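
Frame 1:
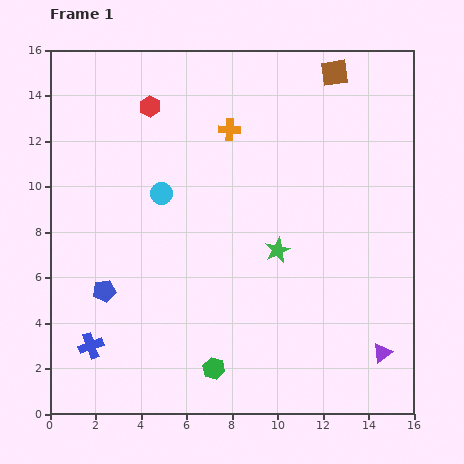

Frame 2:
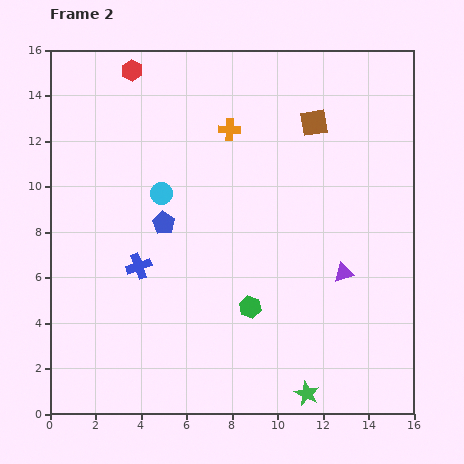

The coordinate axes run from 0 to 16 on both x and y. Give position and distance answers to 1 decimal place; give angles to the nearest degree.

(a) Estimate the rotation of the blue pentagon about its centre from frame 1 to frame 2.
31° counter-clockwise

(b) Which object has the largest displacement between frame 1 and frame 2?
the green star

(moved 6.4; next 4.1)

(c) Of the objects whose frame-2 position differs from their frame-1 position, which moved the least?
the red hexagon

(moved 1.8)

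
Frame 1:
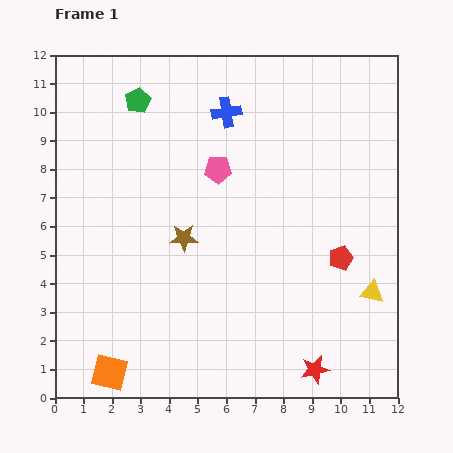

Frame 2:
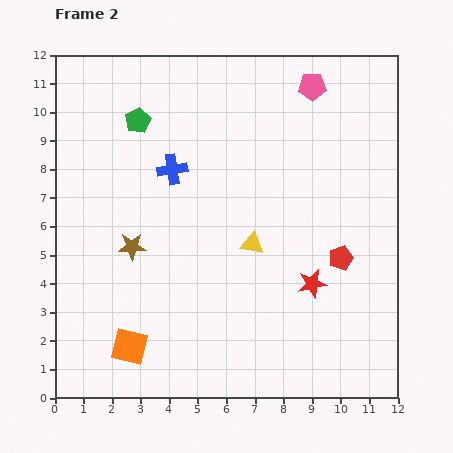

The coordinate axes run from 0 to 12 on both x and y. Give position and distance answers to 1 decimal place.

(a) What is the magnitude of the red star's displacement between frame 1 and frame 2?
3.0

The red star moved from (9.1, 1.0) to (9.0, 4.0), a distance of √(0.1² + 3.0²) ≈ 3.0.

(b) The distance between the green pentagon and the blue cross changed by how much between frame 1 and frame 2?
-1.0

Distance in frame 1: 3.1. Distance in frame 2: 2.1.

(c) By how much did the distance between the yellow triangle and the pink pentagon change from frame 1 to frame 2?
-1.0

Distance in frame 1: 6.9. Distance in frame 2: 5.9.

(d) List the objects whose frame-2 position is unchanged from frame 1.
the red pentagon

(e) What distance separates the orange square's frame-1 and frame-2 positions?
1.1

The orange square moved from (1.9, 0.9) to (2.6, 1.8), a distance of √(0.7² + 0.9²) ≈ 1.1.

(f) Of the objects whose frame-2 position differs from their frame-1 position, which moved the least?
the green pentagon

(moved 0.7)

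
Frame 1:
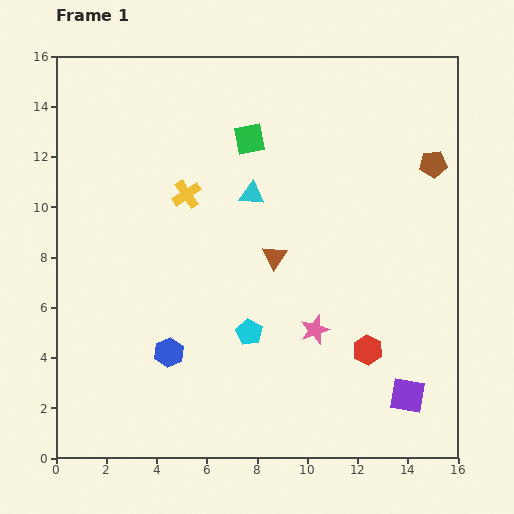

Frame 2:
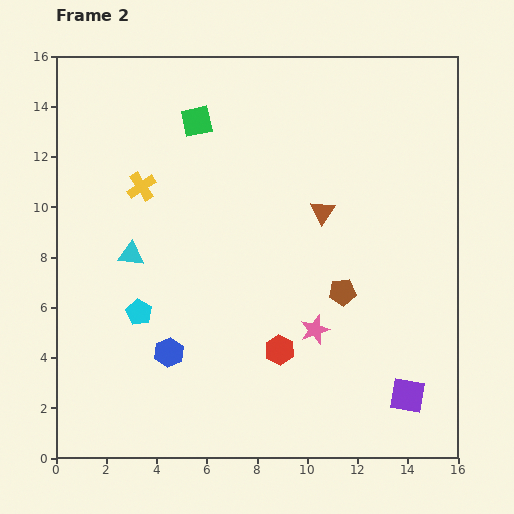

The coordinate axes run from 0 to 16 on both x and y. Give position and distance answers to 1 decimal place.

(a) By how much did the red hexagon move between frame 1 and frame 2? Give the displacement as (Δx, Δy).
(-3.5, 0.0)

The red hexagon was at (12.4, 4.3) in frame 1 and (8.9, 4.3) in frame 2.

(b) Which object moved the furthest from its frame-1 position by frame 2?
the brown pentagon

(moved 6.2; next 5.4)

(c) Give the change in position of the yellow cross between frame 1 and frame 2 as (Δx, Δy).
(-1.8, 0.3)

The yellow cross was at (5.2, 10.5) in frame 1 and (3.4, 10.8) in frame 2.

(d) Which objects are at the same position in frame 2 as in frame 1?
the blue hexagon, the pink star, the purple square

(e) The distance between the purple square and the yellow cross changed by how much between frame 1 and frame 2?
+1.6

Distance in frame 1: 11.9. Distance in frame 2: 13.5.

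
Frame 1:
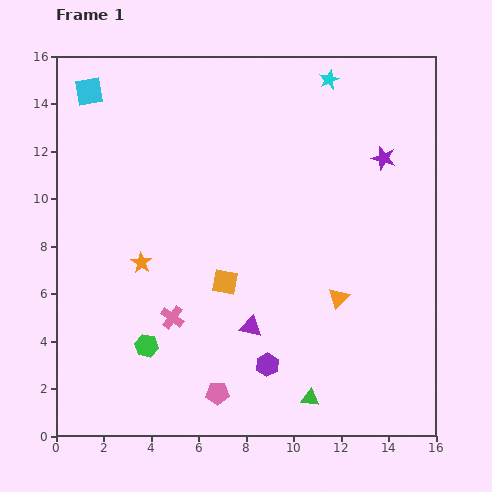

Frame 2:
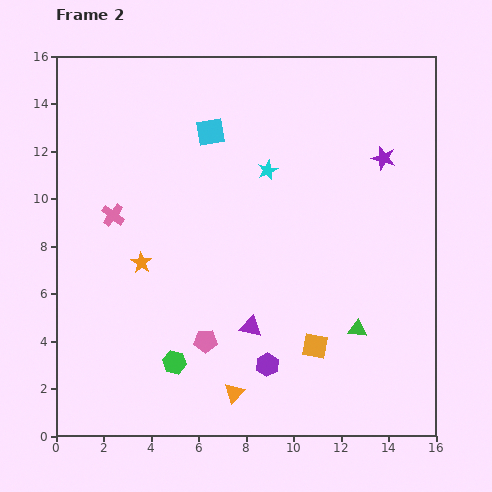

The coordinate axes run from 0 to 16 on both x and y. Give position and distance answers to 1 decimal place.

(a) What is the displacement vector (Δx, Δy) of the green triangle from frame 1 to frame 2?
(2.0, 2.9)

The green triangle was at (10.7, 1.6) in frame 1 and (12.7, 4.5) in frame 2.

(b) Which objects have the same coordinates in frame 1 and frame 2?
the purple triangle, the orange star, the purple star, the purple hexagon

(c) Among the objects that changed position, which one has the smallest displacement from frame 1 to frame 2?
the green hexagon

(moved 1.4)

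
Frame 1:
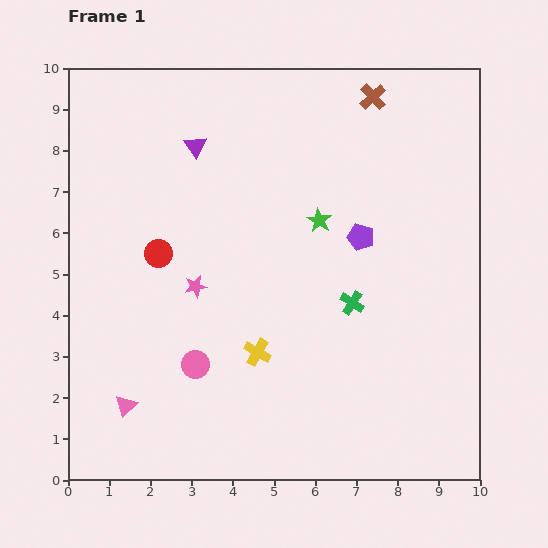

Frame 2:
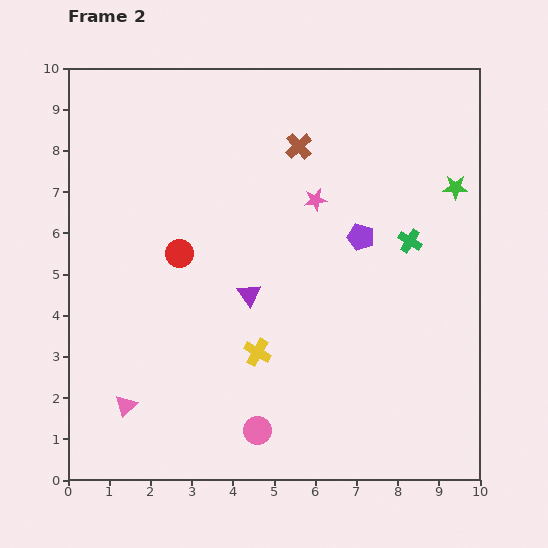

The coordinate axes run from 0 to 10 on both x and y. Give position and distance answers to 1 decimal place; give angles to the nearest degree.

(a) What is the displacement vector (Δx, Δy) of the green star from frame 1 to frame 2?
(3.3, 0.8)

The green star was at (6.1, 6.3) in frame 1 and (9.4, 7.1) in frame 2.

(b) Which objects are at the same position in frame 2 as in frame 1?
the purple pentagon, the yellow cross, the pink triangle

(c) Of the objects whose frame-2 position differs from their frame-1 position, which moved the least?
the red circle

(moved 0.5)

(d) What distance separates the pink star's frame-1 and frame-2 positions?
3.6

The pink star moved from (3.1, 4.7) to (6.0, 6.8), a distance of √(2.9² + 2.1²) ≈ 3.6.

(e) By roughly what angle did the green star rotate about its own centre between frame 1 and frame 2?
29° counter-clockwise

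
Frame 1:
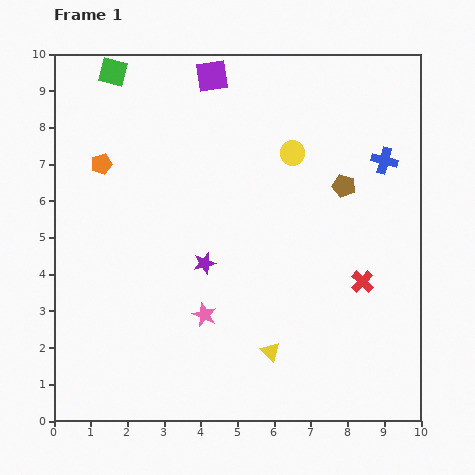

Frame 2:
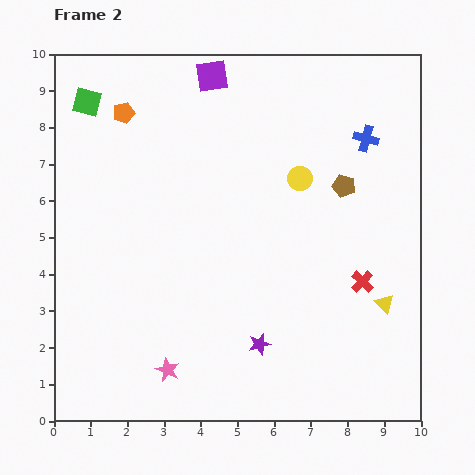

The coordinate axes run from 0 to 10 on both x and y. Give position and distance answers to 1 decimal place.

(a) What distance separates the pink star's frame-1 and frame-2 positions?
1.8

The pink star moved from (4.1, 2.9) to (3.1, 1.4), a distance of √(1.0² + 1.5²) ≈ 1.8.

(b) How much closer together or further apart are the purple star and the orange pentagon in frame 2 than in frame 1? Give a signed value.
+3.4

Distance in frame 1: 3.9. Distance in frame 2: 7.3.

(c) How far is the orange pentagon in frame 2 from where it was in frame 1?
1.5

The orange pentagon moved from (1.3, 7.0) to (1.9, 8.4), a distance of √(0.6² + 1.4²) ≈ 1.5.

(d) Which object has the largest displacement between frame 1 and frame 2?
the yellow triangle

(moved 3.4; next 2.7)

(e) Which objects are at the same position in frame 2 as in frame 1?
the red cross, the brown pentagon, the purple square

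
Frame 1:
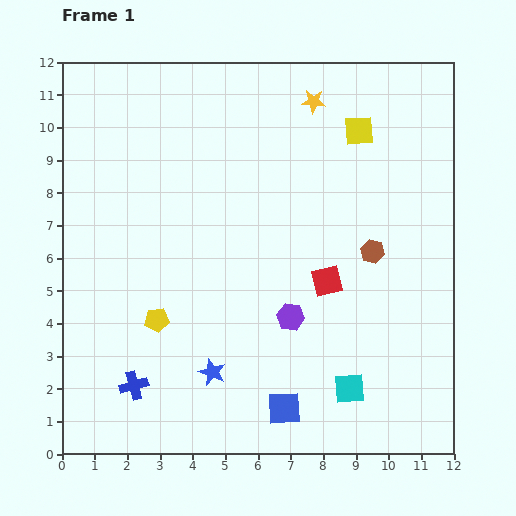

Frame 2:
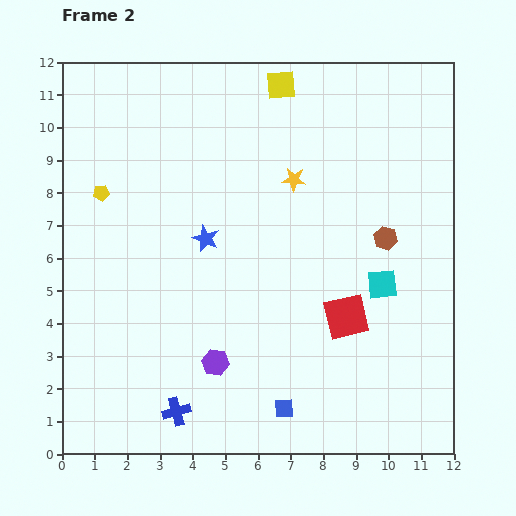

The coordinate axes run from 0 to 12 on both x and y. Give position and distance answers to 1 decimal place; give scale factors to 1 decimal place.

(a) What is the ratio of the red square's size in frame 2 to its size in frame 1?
1.5×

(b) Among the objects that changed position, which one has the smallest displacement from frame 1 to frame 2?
the brown hexagon

(moved 0.6)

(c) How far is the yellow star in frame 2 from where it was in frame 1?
2.5

The yellow star moved from (7.7, 10.8) to (7.1, 8.4), a distance of √(0.6² + 2.4²) ≈ 2.5.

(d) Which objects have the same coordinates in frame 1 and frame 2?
the blue square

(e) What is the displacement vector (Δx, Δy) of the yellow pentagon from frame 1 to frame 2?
(-1.7, 3.9)

The yellow pentagon was at (2.9, 4.1) in frame 1 and (1.2, 8.0) in frame 2.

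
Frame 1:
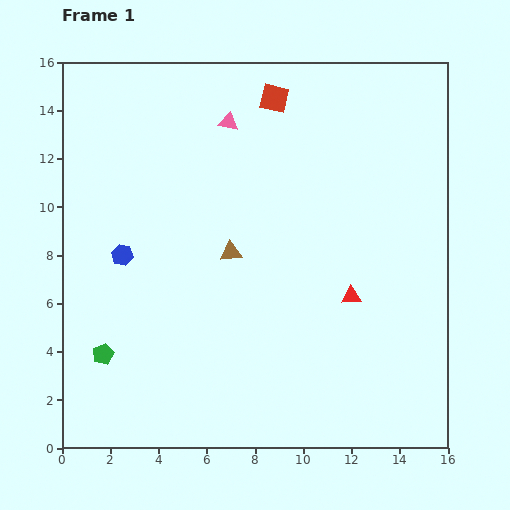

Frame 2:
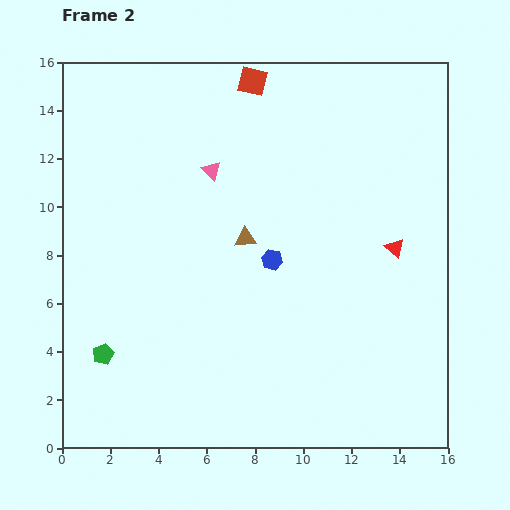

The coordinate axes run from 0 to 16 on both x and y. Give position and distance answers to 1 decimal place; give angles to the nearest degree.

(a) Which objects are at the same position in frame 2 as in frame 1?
the green pentagon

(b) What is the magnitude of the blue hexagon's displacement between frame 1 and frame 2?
6.2

The blue hexagon moved from (2.5, 8.0) to (8.7, 7.8), a distance of √(6.2² + 0.2²) ≈ 6.2.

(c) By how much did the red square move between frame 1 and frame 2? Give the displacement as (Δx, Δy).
(-0.9, 0.7)

The red square was at (8.8, 14.5) in frame 1 and (7.9, 15.2) in frame 2.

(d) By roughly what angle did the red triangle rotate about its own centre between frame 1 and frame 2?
47° clockwise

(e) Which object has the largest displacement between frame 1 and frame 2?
the blue hexagon

(moved 6.2; next 2.7)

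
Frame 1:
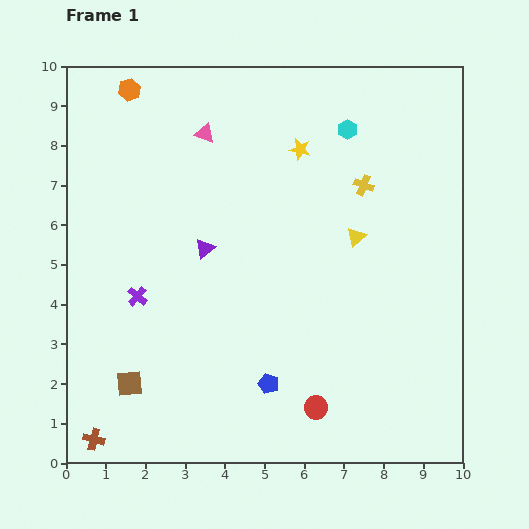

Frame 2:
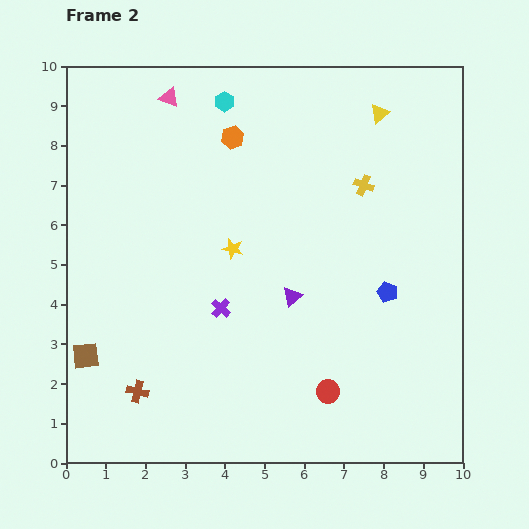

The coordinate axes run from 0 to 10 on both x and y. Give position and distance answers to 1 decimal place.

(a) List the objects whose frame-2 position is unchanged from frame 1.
the yellow cross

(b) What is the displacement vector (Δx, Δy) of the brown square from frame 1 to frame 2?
(-1.1, 0.7)

The brown square was at (1.6, 2.0) in frame 1 and (0.5, 2.7) in frame 2.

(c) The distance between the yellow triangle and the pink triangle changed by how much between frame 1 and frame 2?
+0.7

Distance in frame 1: 4.6. Distance in frame 2: 5.3.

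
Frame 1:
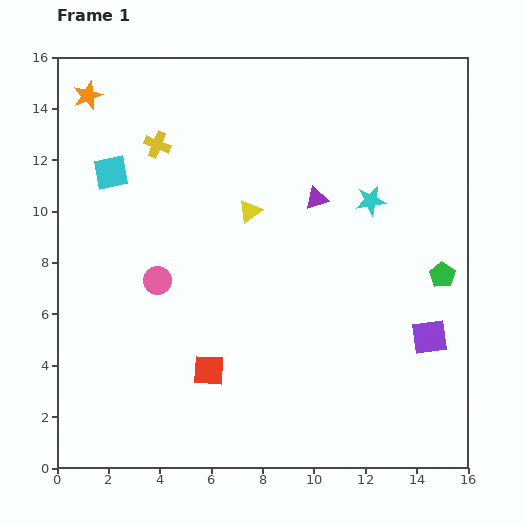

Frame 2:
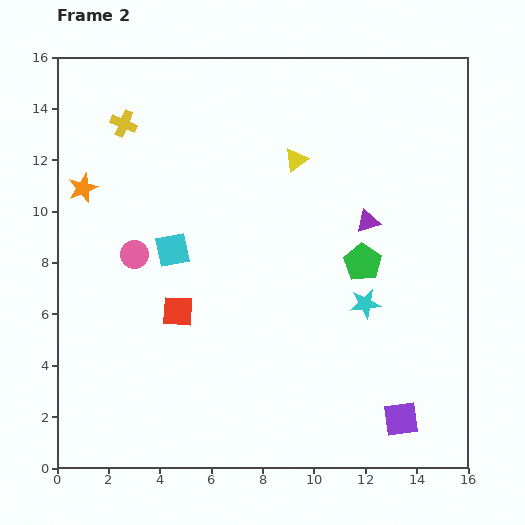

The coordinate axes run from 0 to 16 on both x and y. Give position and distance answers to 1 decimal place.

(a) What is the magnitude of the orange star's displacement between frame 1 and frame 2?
3.6

The orange star moved from (1.2, 14.5) to (1.0, 10.9), a distance of √(0.2² + 3.6²) ≈ 3.6.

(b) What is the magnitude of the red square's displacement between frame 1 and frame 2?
2.6

The red square moved from (5.9, 3.8) to (4.7, 6.1), a distance of √(1.2² + 2.3²) ≈ 2.6.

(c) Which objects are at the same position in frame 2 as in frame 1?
none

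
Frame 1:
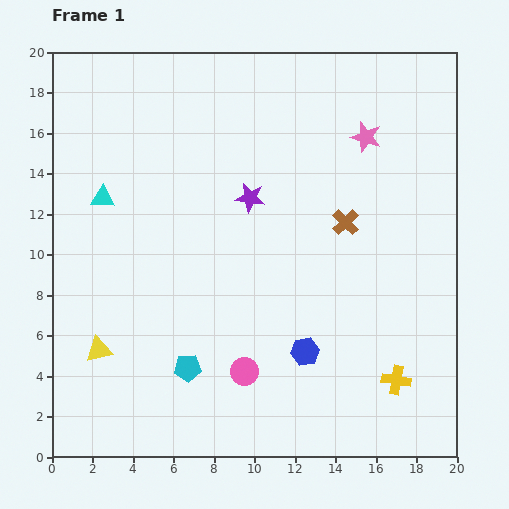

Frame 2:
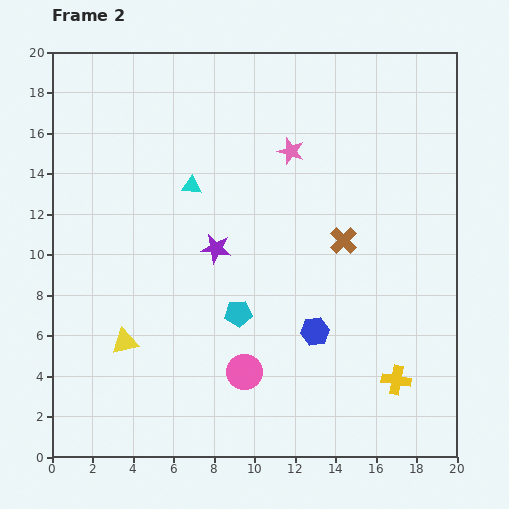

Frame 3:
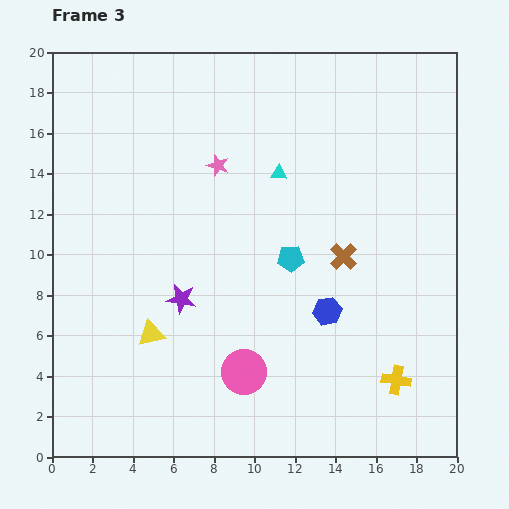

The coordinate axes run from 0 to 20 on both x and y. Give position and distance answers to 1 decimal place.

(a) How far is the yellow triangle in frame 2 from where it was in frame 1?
1.4

The yellow triangle moved from (2.3, 5.3) to (3.6, 5.7), a distance of √(1.3² + 0.4²) ≈ 1.4.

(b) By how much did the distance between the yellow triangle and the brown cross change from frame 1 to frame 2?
-1.8

Distance in frame 1: 13.7. Distance in frame 2: 11.9.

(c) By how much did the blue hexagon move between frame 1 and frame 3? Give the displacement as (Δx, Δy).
(1.1, 2.0)

The blue hexagon was at (12.5, 5.2) in frame 1 and (13.6, 7.2) in frame 3.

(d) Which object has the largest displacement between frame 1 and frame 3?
the cyan triangle

(moved 8.8; next 7.4)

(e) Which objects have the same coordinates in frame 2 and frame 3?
the yellow cross, the pink circle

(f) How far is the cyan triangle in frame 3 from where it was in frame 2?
4.3

The cyan triangle moved from (6.9, 13.4) to (11.2, 14.0), a distance of √(4.3² + 0.6²) ≈ 4.3.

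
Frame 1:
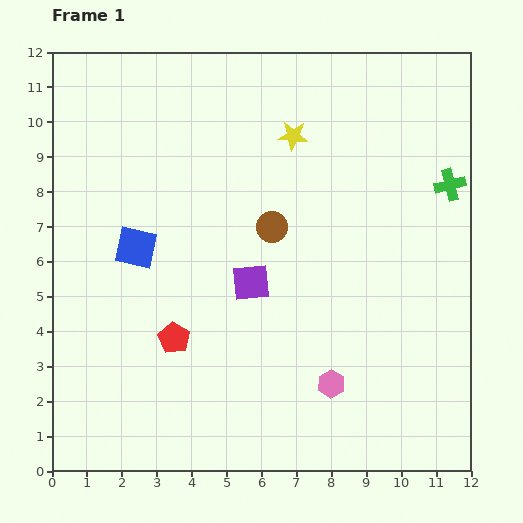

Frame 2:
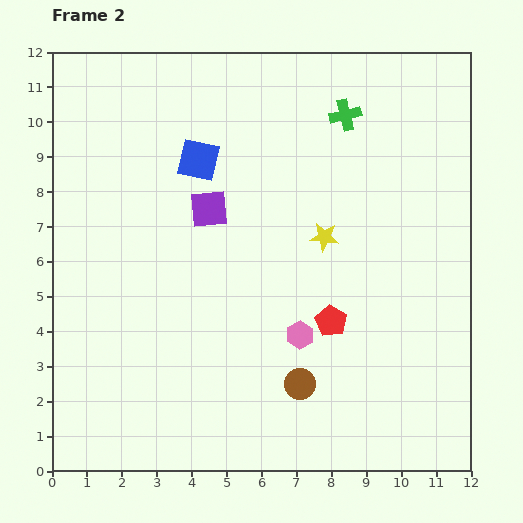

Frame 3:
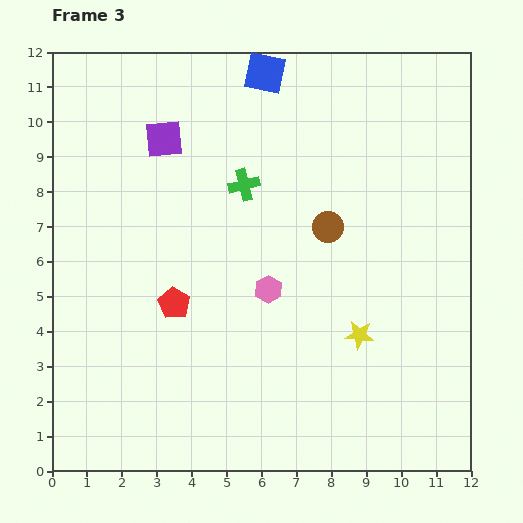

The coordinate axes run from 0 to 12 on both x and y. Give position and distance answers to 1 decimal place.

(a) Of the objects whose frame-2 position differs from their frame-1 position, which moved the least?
the pink hexagon

(moved 1.7)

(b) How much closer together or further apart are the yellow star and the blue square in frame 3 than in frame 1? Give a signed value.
+2.5

Distance in frame 1: 5.5. Distance in frame 3: 8.0.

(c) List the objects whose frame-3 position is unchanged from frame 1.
none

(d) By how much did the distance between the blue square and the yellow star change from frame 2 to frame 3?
+3.8

Distance in frame 2: 4.2. Distance in frame 3: 8.0.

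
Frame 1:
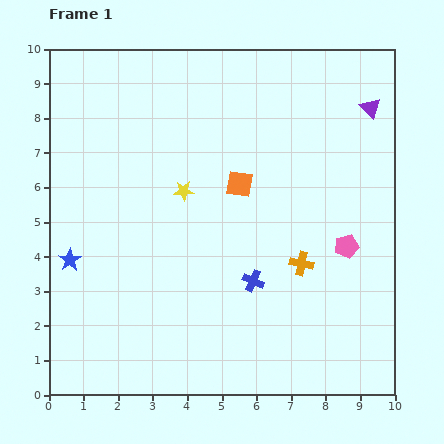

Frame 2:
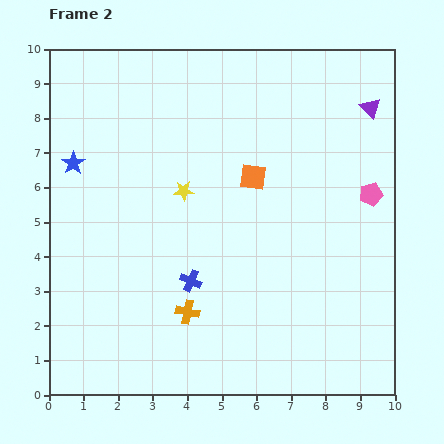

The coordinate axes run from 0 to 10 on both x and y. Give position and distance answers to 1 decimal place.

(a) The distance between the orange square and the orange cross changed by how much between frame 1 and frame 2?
+1.4

Distance in frame 1: 2.9. Distance in frame 2: 4.3.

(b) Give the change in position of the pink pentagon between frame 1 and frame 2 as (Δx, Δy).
(0.7, 1.5)

The pink pentagon was at (8.6, 4.3) in frame 1 and (9.3, 5.8) in frame 2.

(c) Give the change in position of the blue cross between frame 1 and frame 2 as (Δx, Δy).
(-1.8, 0.0)

The blue cross was at (5.9, 3.3) in frame 1 and (4.1, 3.3) in frame 2.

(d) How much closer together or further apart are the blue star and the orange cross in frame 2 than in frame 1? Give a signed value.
-1.3

Distance in frame 1: 6.7. Distance in frame 2: 5.4.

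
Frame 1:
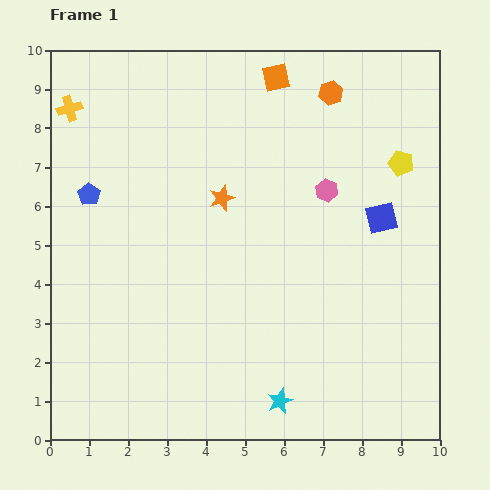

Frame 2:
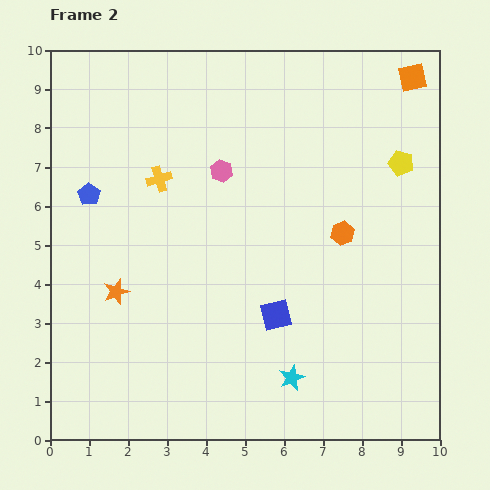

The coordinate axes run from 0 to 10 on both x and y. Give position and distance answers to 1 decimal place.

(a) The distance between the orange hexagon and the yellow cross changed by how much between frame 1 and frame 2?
-1.8

Distance in frame 1: 6.7. Distance in frame 2: 4.9.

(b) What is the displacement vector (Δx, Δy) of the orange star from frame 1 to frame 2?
(-2.7, -2.4)

The orange star was at (4.4, 6.2) in frame 1 and (1.7, 3.8) in frame 2.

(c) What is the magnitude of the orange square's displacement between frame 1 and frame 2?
3.5

The orange square moved from (5.8, 9.3) to (9.3, 9.3), a distance of √(3.5² + 0.0²) ≈ 3.5.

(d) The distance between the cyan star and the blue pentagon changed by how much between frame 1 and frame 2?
-0.2

Distance in frame 1: 7.2. Distance in frame 2: 7.0.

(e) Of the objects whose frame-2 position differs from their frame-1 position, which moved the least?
the cyan star

(moved 0.7)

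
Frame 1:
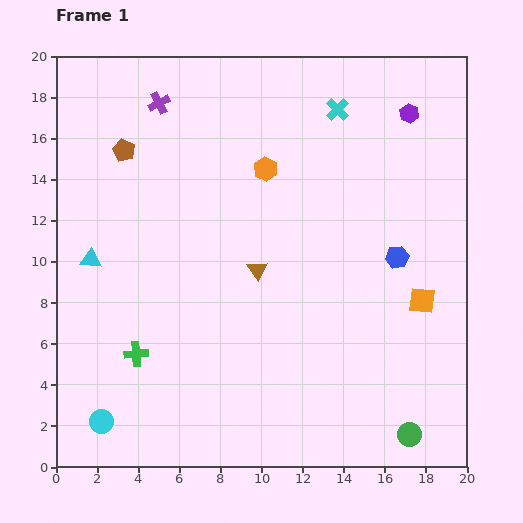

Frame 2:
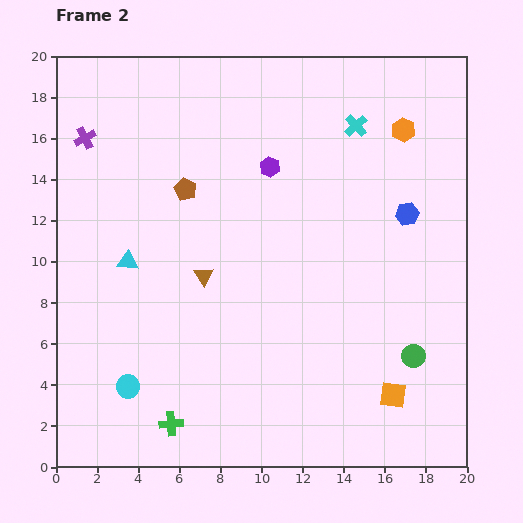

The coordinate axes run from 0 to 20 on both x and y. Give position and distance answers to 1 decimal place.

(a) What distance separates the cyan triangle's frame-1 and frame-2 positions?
1.8

The cyan triangle moved from (1.7, 10.1) to (3.5, 10.0), a distance of √(1.8² + 0.1²) ≈ 1.8.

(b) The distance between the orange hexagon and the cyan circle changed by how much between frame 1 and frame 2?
+3.6

Distance in frame 1: 14.7. Distance in frame 2: 18.3.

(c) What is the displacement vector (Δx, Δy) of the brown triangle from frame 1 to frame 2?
(-2.6, -0.3)

The brown triangle was at (9.8, 9.6) in frame 1 and (7.2, 9.3) in frame 2.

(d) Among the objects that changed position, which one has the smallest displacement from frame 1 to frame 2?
the cyan cross

(moved 1.2)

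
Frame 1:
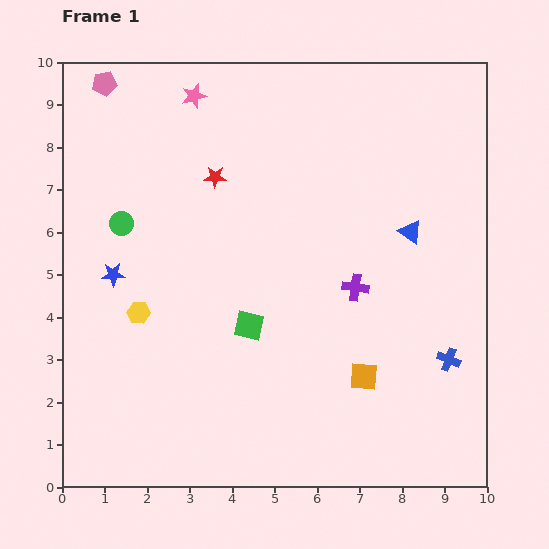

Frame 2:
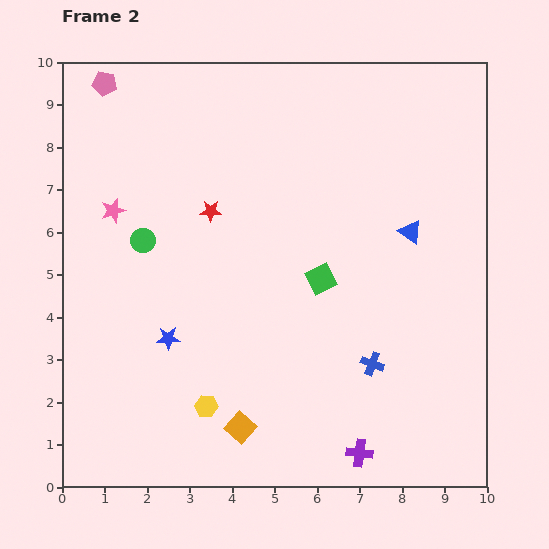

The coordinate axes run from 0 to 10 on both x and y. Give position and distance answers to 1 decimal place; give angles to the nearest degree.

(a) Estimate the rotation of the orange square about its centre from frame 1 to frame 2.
38° clockwise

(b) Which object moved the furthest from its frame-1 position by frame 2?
the purple cross

(moved 3.9; next 3.3)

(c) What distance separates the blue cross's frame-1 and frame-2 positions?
1.8

The blue cross moved from (9.1, 3.0) to (7.3, 2.9), a distance of √(1.8² + 0.1²) ≈ 1.8.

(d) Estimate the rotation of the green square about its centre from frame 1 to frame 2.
40° counter-clockwise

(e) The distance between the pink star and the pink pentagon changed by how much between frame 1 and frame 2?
+0.9

Distance in frame 1: 2.1. Distance in frame 2: 3.0.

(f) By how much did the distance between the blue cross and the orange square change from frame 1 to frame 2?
+1.4

Distance in frame 1: 2.0. Distance in frame 2: 3.4.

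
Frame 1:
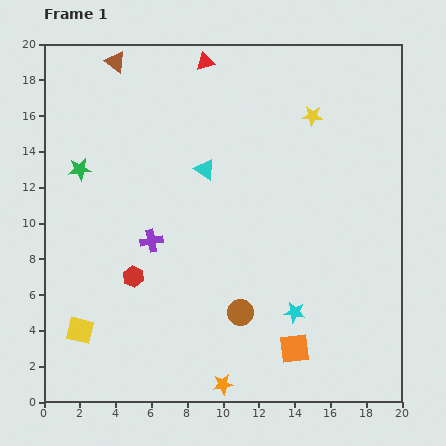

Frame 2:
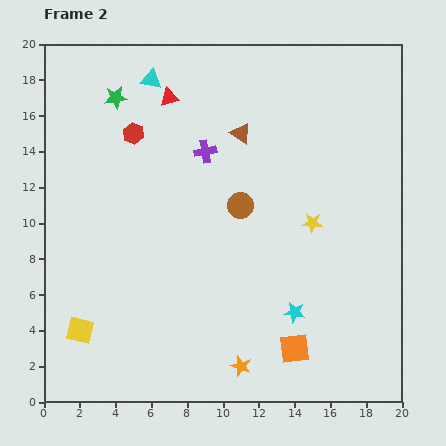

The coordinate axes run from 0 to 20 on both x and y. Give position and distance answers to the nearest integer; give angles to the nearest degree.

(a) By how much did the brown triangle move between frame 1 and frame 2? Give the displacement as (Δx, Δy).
(7, -4)

The brown triangle was at (4, 19) in frame 1 and (11, 15) in frame 2.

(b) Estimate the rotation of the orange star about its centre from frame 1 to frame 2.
28° clockwise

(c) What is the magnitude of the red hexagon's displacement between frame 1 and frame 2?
8

The red hexagon moved from (5, 7) to (5, 15), a distance of √(0² + 8²) ≈ 8.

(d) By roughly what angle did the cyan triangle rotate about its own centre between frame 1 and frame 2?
24° counter-clockwise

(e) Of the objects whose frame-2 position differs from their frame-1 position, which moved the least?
the orange star

(moved 1)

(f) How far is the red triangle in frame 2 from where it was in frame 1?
3

The red triangle moved from (9, 19) to (7, 17), a distance of √(2² + 2²) ≈ 3.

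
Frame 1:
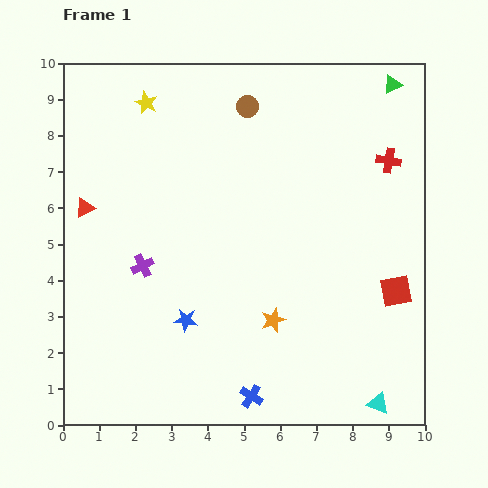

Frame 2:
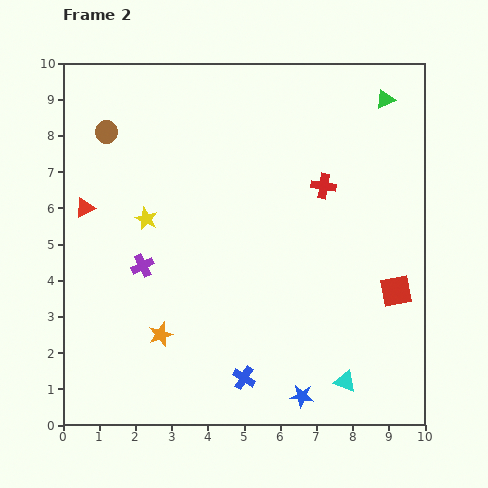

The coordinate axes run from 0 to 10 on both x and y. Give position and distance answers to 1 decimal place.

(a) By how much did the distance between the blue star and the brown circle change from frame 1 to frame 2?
+3.0

Distance in frame 1: 6.1. Distance in frame 2: 9.1.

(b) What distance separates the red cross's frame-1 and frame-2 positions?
1.9

The red cross moved from (9.0, 7.3) to (7.2, 6.6), a distance of √(1.8² + 0.7²) ≈ 1.9.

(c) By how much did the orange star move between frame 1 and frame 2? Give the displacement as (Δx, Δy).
(-3.1, -0.4)

The orange star was at (5.8, 2.9) in frame 1 and (2.7, 2.5) in frame 2.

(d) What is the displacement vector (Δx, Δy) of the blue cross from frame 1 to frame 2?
(-0.2, 0.5)

The blue cross was at (5.2, 0.8) in frame 1 and (5.0, 1.3) in frame 2.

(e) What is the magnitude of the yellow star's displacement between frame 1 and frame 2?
3.2

The yellow star moved from (2.3, 8.9) to (2.3, 5.7), a distance of √(0.0² + 3.2²) ≈ 3.2.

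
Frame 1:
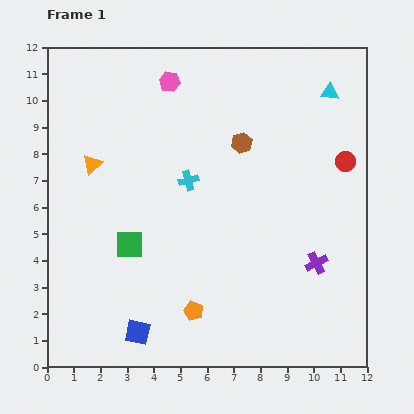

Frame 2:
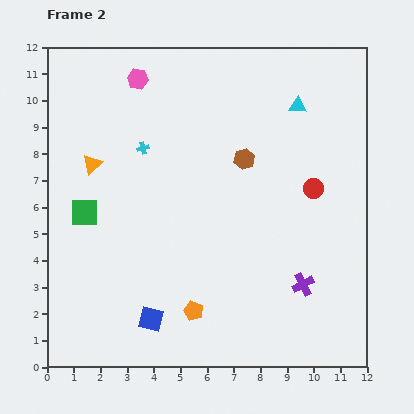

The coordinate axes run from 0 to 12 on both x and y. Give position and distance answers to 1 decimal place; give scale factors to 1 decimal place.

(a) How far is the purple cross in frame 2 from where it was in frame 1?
0.9

The purple cross moved from (10.1, 3.9) to (9.6, 3.1), a distance of √(0.5² + 0.8²) ≈ 0.9.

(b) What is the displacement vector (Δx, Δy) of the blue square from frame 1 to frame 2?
(0.5, 0.5)

The blue square was at (3.4, 1.3) in frame 1 and (3.9, 1.8) in frame 2.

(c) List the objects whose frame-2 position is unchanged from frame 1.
the orange triangle, the orange pentagon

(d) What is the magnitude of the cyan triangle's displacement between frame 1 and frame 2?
1.3

The cyan triangle moved from (10.6, 10.3) to (9.4, 9.8), a distance of √(1.2² + 0.5²) ≈ 1.3.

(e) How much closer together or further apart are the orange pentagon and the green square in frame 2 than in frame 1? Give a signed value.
+2.0

Distance in frame 1: 3.5. Distance in frame 2: 5.5.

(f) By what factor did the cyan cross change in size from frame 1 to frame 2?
0.6×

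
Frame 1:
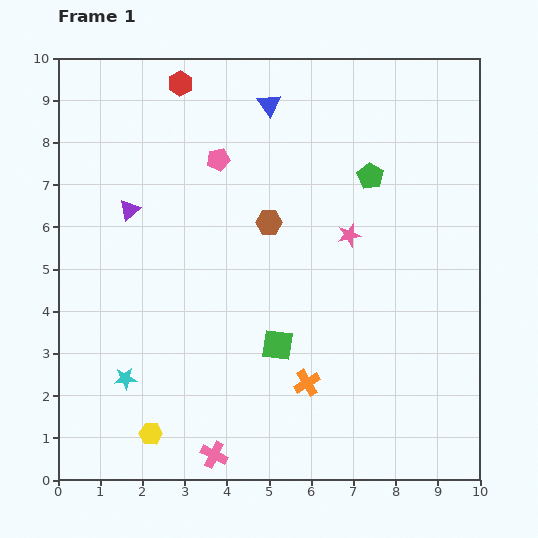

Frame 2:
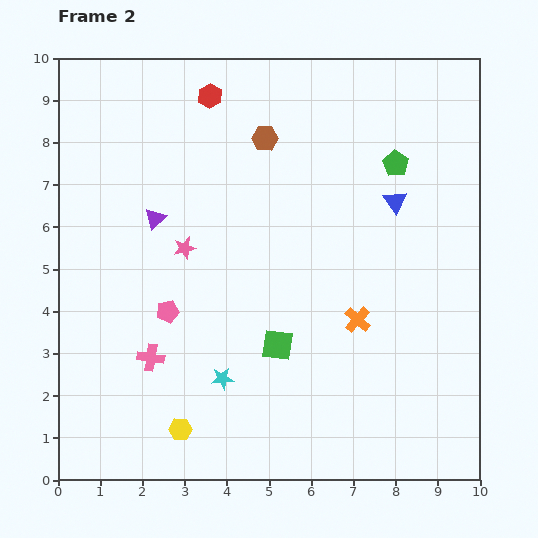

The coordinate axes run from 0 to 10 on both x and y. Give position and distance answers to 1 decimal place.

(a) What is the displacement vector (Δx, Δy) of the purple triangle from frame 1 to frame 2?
(0.6, -0.2)

The purple triangle was at (1.7, 6.4) in frame 1 and (2.3, 6.2) in frame 2.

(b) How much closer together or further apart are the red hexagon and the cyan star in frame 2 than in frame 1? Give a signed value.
-0.4

Distance in frame 1: 7.1. Distance in frame 2: 6.7.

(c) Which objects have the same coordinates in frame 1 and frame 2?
the green square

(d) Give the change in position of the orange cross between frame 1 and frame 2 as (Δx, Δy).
(1.2, 1.5)

The orange cross was at (5.9, 2.3) in frame 1 and (7.1, 3.8) in frame 2.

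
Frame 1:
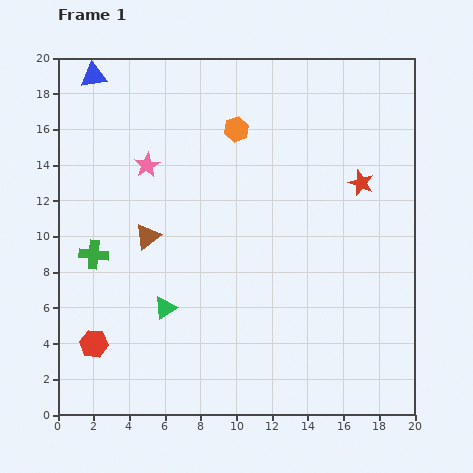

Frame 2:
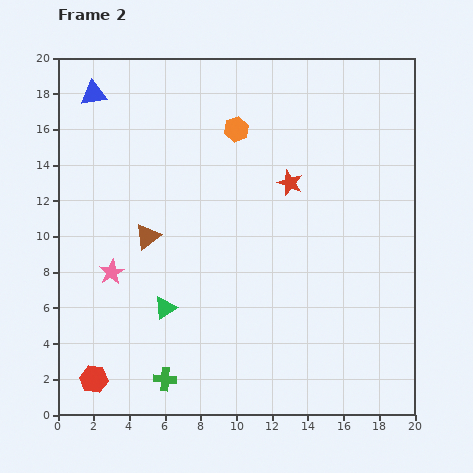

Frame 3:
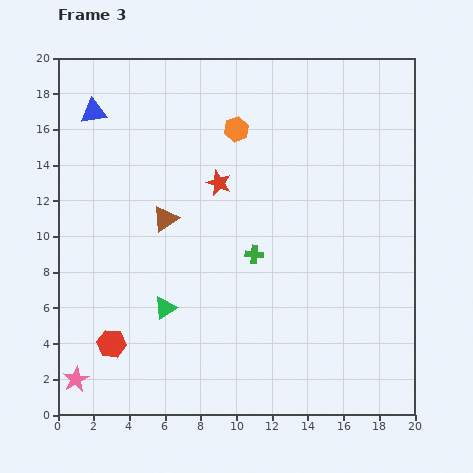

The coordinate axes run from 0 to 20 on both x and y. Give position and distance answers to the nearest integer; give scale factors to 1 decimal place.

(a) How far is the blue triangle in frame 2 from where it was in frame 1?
1

The blue triangle moved from (2, 19) to (2, 18), a distance of √(0² + 1²) ≈ 1.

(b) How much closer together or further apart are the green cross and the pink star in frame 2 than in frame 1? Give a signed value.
+1

Distance in frame 1: 6. Distance in frame 2: 7.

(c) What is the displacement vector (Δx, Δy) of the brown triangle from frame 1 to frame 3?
(1, 1)

The brown triangle was at (5, 10) in frame 1 and (6, 11) in frame 3.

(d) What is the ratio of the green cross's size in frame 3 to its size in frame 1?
0.6×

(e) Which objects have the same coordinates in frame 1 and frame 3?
the green triangle, the orange hexagon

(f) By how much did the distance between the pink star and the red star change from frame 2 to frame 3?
+3

Distance in frame 2: 11. Distance in frame 3: 14.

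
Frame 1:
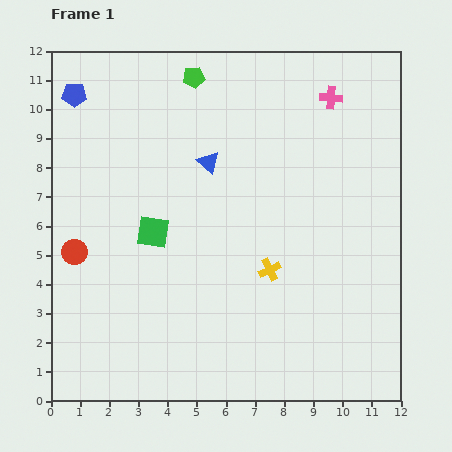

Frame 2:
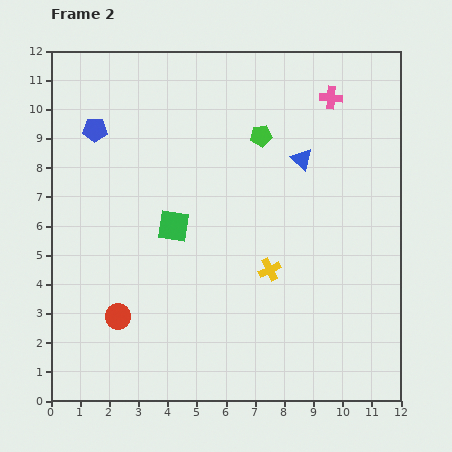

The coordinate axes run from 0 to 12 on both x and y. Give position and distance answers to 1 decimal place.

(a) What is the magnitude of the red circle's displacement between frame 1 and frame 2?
2.7

The red circle moved from (0.8, 5.1) to (2.3, 2.9), a distance of √(1.5² + 2.2²) ≈ 2.7.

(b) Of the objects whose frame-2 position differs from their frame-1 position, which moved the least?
the green square

(moved 0.7)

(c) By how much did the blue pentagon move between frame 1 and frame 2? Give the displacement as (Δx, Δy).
(0.7, -1.2)

The blue pentagon was at (0.8, 10.5) in frame 1 and (1.5, 9.3) in frame 2.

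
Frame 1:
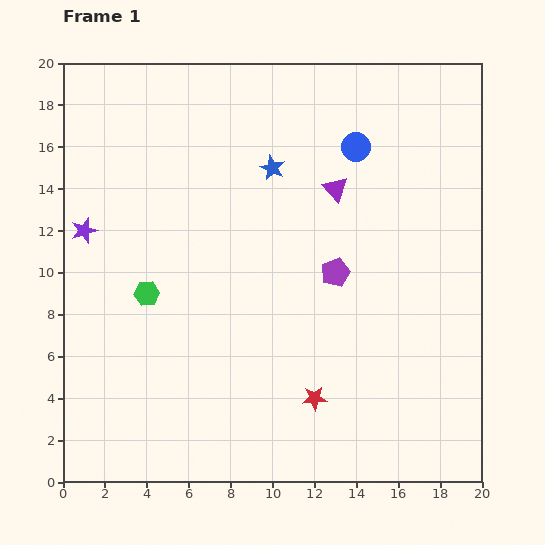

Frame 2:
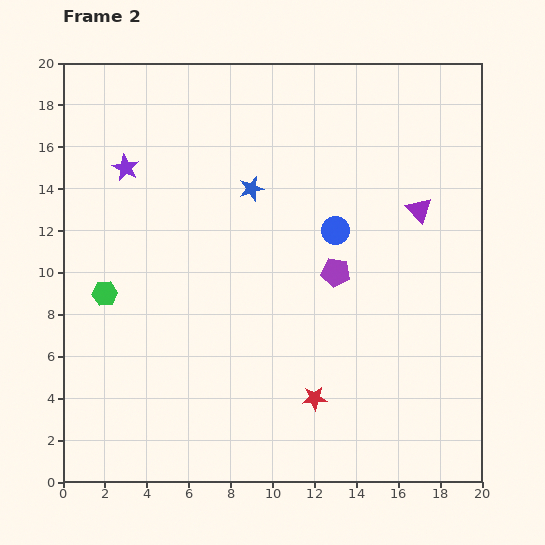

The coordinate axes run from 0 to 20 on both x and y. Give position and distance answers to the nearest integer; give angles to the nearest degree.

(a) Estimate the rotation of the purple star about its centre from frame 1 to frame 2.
26° counter-clockwise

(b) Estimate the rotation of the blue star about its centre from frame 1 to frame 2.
30° clockwise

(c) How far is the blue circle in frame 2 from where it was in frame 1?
4

The blue circle moved from (14, 16) to (13, 12), a distance of √(1² + 4²) ≈ 4.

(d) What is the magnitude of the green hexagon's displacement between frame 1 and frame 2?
2

The green hexagon moved from (4, 9) to (2, 9), a distance of √(2² + 0²) ≈ 2.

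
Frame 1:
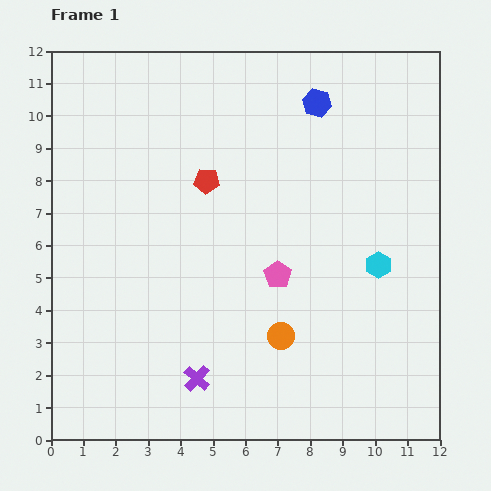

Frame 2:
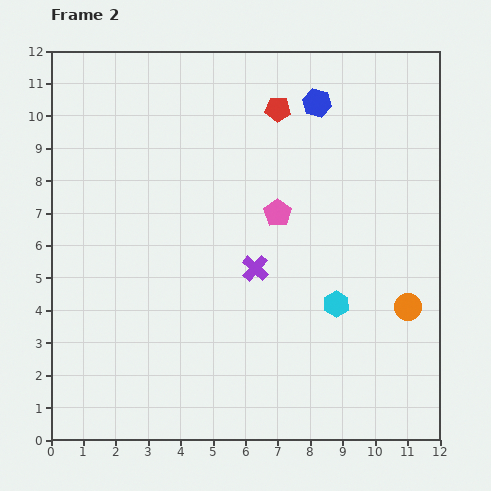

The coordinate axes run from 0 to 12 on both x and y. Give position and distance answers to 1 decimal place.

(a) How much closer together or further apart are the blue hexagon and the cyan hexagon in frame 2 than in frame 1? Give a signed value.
+0.9

Distance in frame 1: 5.3. Distance in frame 2: 6.2.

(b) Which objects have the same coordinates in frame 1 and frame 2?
the blue hexagon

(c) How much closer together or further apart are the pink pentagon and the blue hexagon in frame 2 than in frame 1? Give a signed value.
-1.8

Distance in frame 1: 5.4. Distance in frame 2: 3.6.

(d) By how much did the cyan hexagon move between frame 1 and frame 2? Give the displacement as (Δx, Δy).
(-1.3, -1.2)

The cyan hexagon was at (10.1, 5.4) in frame 1 and (8.8, 4.2) in frame 2.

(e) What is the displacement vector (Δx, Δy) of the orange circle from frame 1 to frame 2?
(3.9, 0.9)

The orange circle was at (7.1, 3.2) in frame 1 and (11.0, 4.1) in frame 2.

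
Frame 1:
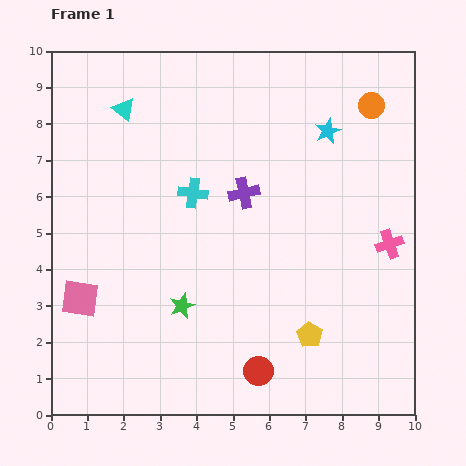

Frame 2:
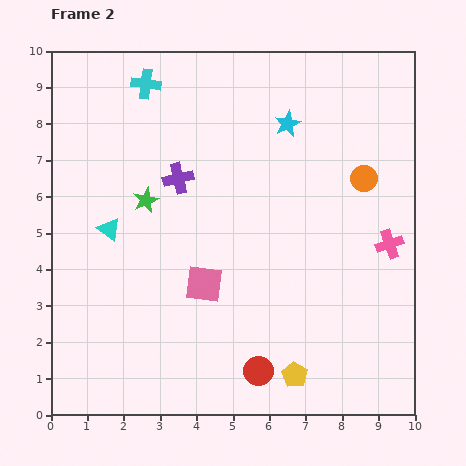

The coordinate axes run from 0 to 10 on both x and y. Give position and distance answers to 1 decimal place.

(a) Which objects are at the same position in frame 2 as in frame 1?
the red circle, the pink cross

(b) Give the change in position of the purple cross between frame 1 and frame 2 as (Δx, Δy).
(-1.8, 0.4)

The purple cross was at (5.3, 6.1) in frame 1 and (3.5, 6.5) in frame 2.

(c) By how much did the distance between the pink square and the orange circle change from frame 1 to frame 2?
-4.3

Distance in frame 1: 9.6. Distance in frame 2: 5.3.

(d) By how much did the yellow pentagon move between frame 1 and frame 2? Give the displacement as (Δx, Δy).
(-0.4, -1.1)

The yellow pentagon was at (7.1, 2.2) in frame 1 and (6.7, 1.1) in frame 2.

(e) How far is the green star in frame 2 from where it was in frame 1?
3.1

The green star moved from (3.6, 3.0) to (2.6, 5.9), a distance of √(1.0² + 2.9²) ≈ 3.1.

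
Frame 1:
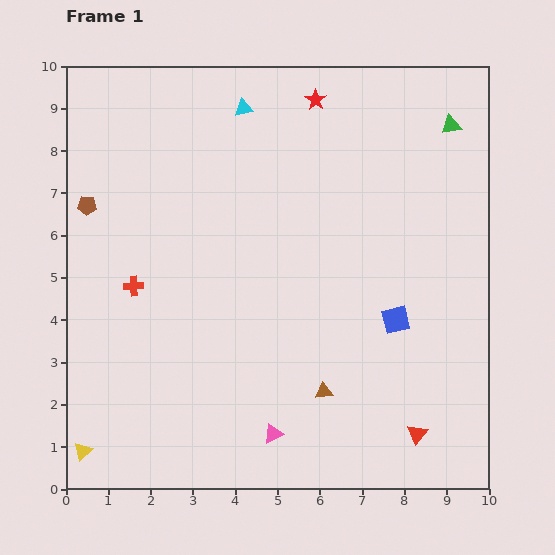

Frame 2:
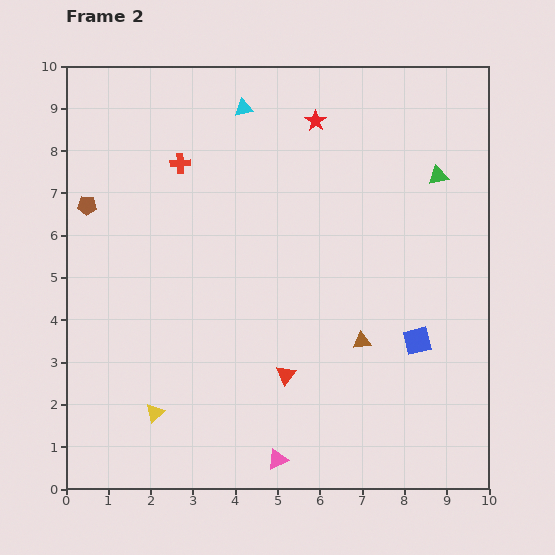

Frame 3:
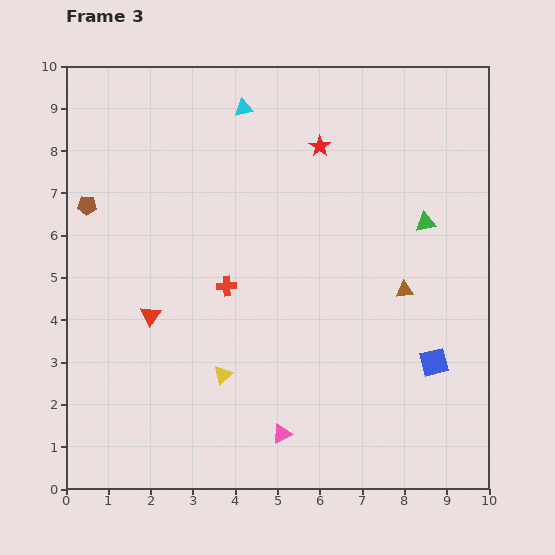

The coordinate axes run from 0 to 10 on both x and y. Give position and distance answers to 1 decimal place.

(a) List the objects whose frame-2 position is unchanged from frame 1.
the brown pentagon, the cyan triangle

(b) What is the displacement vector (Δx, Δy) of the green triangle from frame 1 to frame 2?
(-0.3, -1.2)

The green triangle was at (9.1, 8.6) in frame 1 and (8.8, 7.4) in frame 2.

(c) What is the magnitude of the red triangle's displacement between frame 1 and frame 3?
6.9

The red triangle moved from (8.3, 1.3) to (2.0, 4.1), a distance of √(6.3² + 2.8²) ≈ 6.9.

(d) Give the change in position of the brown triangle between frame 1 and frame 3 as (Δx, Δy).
(1.9, 2.4)

The brown triangle was at (6.1, 2.3) in frame 1 and (8.0, 4.7) in frame 3.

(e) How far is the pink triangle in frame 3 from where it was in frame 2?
0.6

The pink triangle moved from (5.0, 0.7) to (5.1, 1.3), a distance of √(0.1² + 0.6²) ≈ 0.6.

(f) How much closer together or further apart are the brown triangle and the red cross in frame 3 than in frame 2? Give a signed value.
-1.8

Distance in frame 2: 6.0. Distance in frame 3: 4.2.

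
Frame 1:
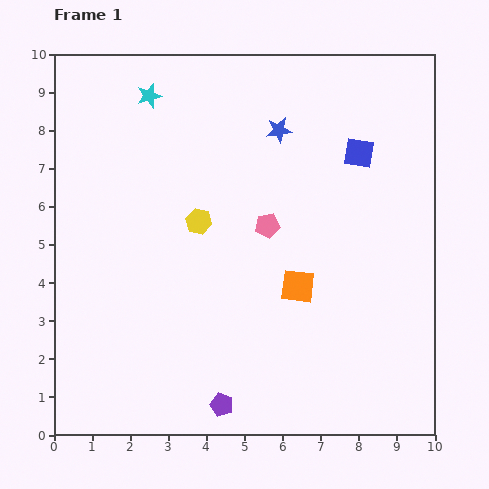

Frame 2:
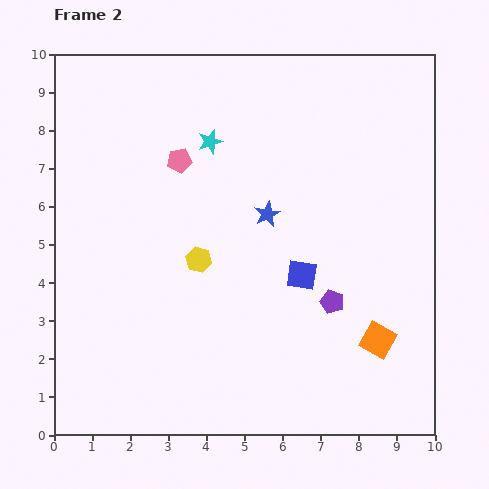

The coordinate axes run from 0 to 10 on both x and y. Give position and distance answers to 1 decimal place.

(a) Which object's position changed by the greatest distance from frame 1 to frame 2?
the purple pentagon

(moved 4.0; next 3.5)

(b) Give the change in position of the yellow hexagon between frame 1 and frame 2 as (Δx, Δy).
(0.0, -1.0)

The yellow hexagon was at (3.8, 5.6) in frame 1 and (3.8, 4.6) in frame 2.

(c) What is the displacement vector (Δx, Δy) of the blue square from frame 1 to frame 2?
(-1.5, -3.2)

The blue square was at (8.0, 7.4) in frame 1 and (6.5, 4.2) in frame 2.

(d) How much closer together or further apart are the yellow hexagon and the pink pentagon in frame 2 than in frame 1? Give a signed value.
+0.8

Distance in frame 1: 1.8. Distance in frame 2: 2.6.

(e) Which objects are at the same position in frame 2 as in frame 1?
none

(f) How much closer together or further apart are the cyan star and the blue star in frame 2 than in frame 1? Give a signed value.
-1.1

Distance in frame 1: 3.5. Distance in frame 2: 2.4.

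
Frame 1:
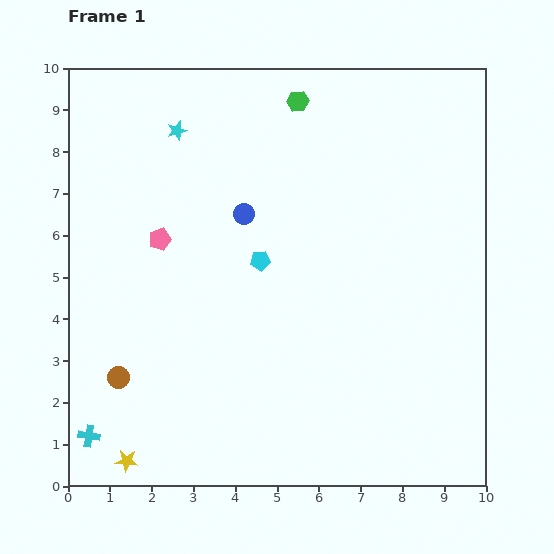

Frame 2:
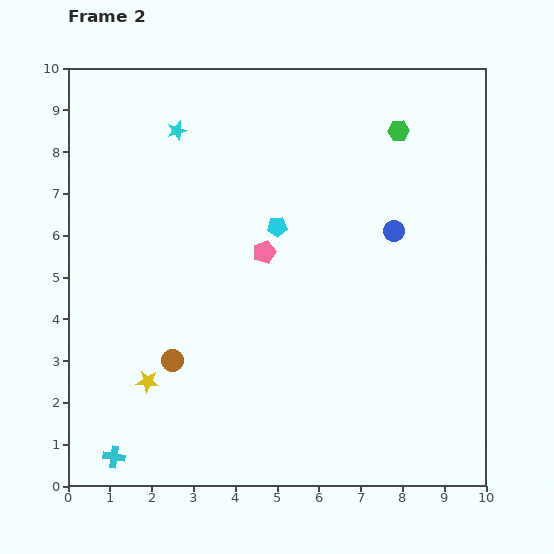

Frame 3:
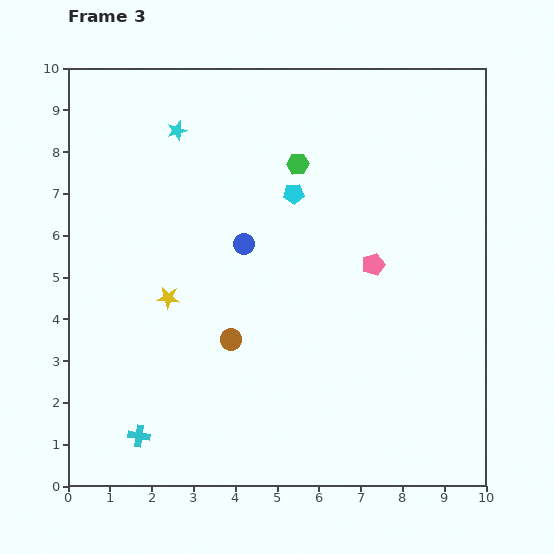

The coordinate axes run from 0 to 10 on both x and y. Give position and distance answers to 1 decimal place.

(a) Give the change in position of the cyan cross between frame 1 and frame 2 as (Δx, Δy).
(0.6, -0.5)

The cyan cross was at (0.5, 1.2) in frame 1 and (1.1, 0.7) in frame 2.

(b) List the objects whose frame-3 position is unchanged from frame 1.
the cyan star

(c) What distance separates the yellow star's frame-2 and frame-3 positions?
2.1

The yellow star moved from (1.9, 2.5) to (2.4, 4.5), a distance of √(0.5² + 2.0²) ≈ 2.1.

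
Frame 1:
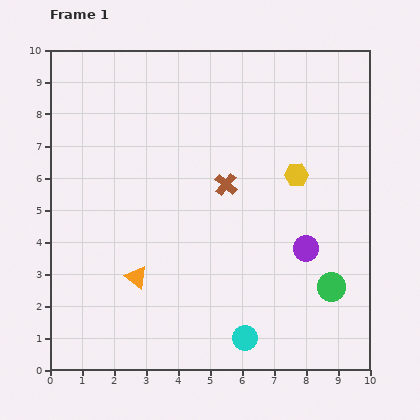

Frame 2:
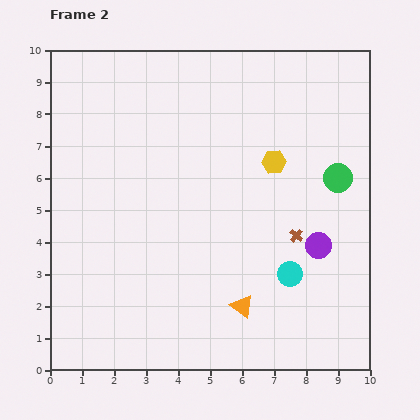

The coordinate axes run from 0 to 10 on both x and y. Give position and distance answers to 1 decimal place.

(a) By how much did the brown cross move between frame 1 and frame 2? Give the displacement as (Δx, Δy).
(2.2, -1.6)

The brown cross was at (5.5, 5.8) in frame 1 and (7.7, 4.2) in frame 2.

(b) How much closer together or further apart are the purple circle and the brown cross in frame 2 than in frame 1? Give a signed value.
-2.4

Distance in frame 1: 3.2. Distance in frame 2: 0.8.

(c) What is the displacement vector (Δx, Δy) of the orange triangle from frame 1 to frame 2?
(3.3, -0.9)

The orange triangle was at (2.7, 2.9) in frame 1 and (6.0, 2.0) in frame 2.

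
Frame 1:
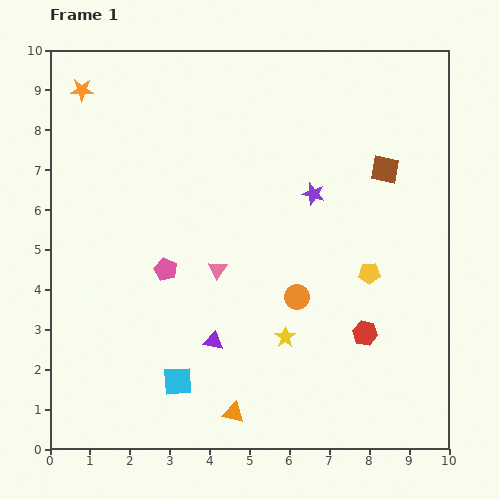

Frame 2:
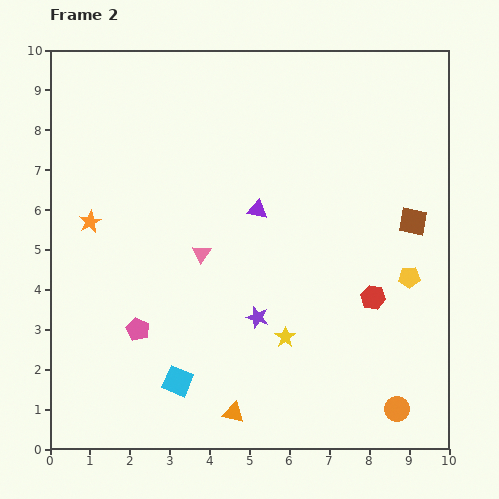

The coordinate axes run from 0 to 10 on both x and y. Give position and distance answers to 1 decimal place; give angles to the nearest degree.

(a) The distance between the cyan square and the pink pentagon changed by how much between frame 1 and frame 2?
-1.2

Distance in frame 1: 2.8. Distance in frame 2: 1.6.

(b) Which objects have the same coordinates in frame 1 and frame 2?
the orange triangle, the yellow star, the cyan square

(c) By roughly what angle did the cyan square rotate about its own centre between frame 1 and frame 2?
27° clockwise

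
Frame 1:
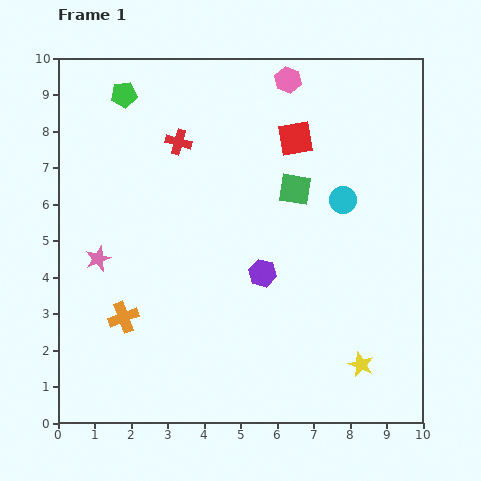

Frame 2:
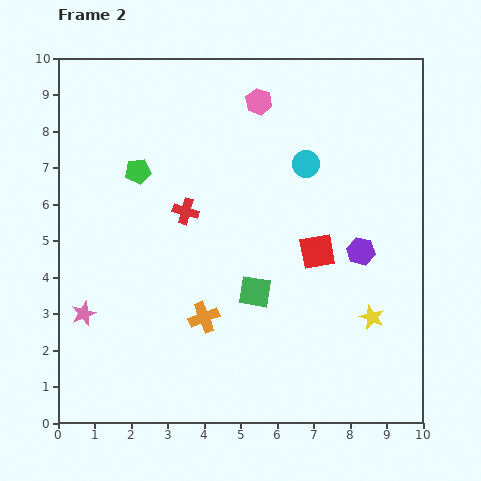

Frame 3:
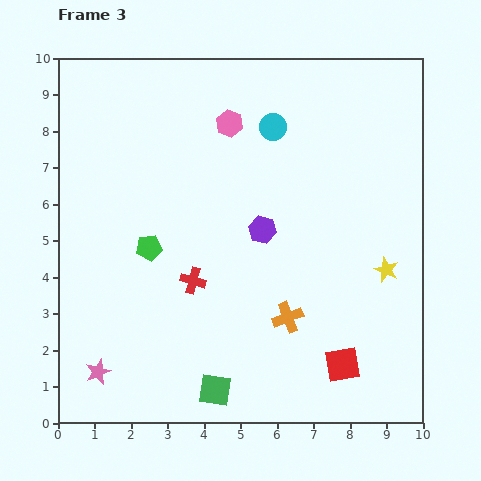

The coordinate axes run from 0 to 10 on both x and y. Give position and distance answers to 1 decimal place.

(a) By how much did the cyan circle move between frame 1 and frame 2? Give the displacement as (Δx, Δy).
(-1.0, 1.0)

The cyan circle was at (7.8, 6.1) in frame 1 and (6.8, 7.1) in frame 2.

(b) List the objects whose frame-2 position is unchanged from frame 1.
none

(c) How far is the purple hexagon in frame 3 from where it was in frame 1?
1.2

The purple hexagon moved from (5.6, 4.1) to (5.6, 5.3), a distance of √(0.0² + 1.2²) ≈ 1.2.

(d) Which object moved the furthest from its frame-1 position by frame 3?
the red square

(moved 6.3; next 5.9)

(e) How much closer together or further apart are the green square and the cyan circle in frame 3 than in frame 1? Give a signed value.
+6.1

Distance in frame 1: 1.3. Distance in frame 3: 7.4.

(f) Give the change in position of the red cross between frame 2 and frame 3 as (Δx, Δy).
(0.2, -1.9)

The red cross was at (3.5, 5.8) in frame 2 and (3.7, 3.9) in frame 3.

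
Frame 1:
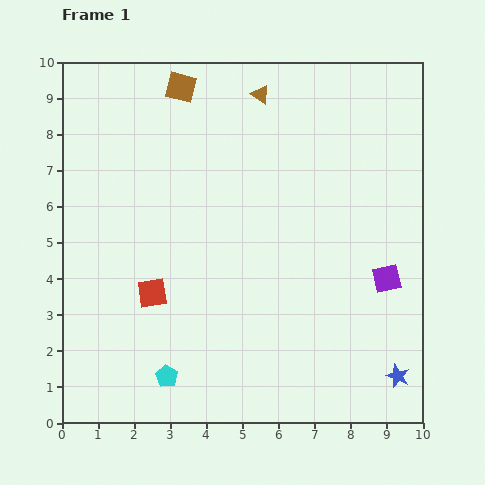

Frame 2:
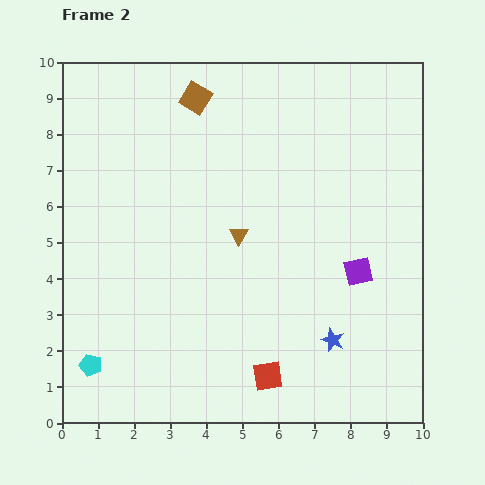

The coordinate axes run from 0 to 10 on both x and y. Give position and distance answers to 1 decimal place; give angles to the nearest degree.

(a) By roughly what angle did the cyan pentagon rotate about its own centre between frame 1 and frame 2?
17° counter-clockwise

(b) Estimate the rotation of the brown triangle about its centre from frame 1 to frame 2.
27° clockwise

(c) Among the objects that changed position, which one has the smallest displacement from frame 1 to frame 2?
the brown square

(moved 0.5)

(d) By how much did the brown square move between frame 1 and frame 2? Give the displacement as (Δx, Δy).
(0.4, -0.3)

The brown square was at (3.3, 9.3) in frame 1 and (3.7, 9.0) in frame 2.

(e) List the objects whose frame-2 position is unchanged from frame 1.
none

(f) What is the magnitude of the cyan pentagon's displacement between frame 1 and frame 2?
2.1

The cyan pentagon moved from (2.9, 1.3) to (0.8, 1.6), a distance of √(2.1² + 0.3²) ≈ 2.1.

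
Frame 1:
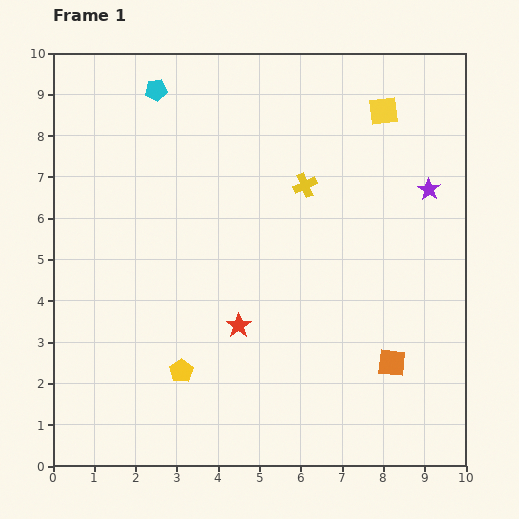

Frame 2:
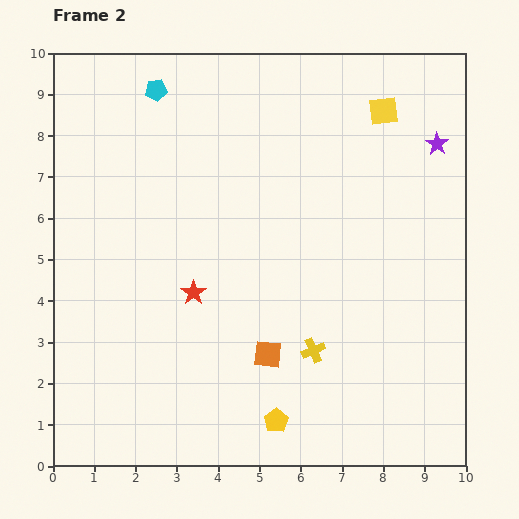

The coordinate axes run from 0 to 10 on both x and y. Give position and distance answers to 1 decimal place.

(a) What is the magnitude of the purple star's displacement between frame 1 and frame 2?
1.1

The purple star moved from (9.1, 6.7) to (9.3, 7.8), a distance of √(0.2² + 1.1²) ≈ 1.1.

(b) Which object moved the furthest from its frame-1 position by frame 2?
the yellow cross

(moved 4.0; next 3.0)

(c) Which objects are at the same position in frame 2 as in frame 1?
the yellow square, the cyan pentagon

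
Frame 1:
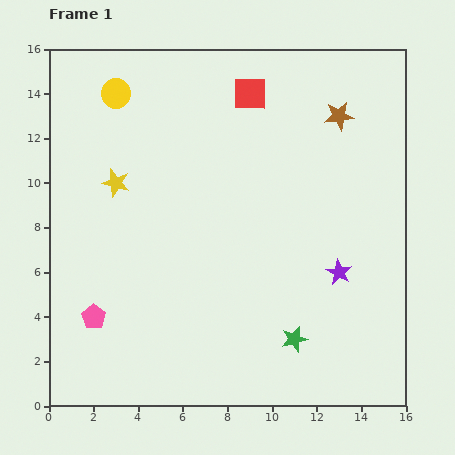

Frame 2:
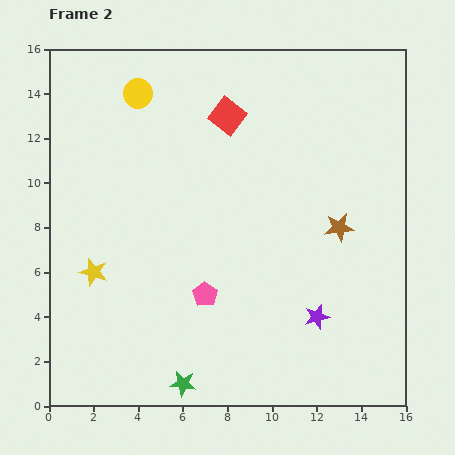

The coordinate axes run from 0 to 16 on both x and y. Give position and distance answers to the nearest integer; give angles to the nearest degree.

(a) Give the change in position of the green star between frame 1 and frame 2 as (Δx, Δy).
(-5, -2)

The green star was at (11, 3) in frame 1 and (6, 1) in frame 2.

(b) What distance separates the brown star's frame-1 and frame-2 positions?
5

The brown star moved from (13, 13) to (13, 8), a distance of √(0² + 5²) ≈ 5.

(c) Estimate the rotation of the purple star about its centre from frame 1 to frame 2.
30° clockwise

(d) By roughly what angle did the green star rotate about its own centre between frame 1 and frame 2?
22° clockwise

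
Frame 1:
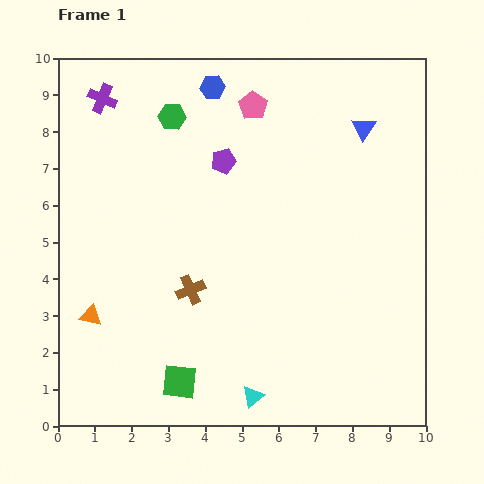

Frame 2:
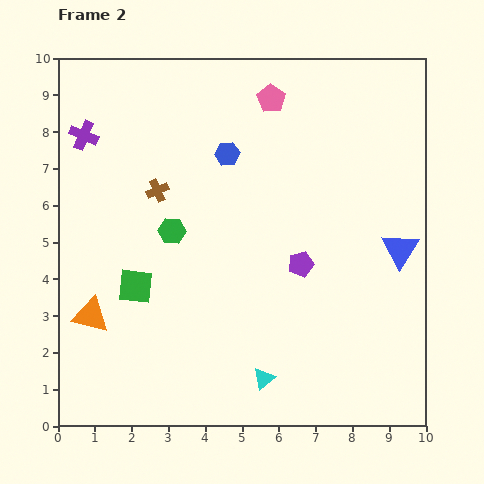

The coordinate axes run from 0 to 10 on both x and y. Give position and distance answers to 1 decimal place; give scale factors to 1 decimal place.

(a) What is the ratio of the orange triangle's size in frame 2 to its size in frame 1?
1.7×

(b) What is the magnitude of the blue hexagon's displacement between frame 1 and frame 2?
1.8

The blue hexagon moved from (4.2, 9.2) to (4.6, 7.4), a distance of √(0.4² + 1.8²) ≈ 1.8.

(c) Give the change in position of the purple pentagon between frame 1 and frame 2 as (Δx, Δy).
(2.1, -2.8)

The purple pentagon was at (4.5, 7.2) in frame 1 and (6.6, 4.4) in frame 2.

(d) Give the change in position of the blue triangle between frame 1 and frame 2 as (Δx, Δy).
(1.0, -3.3)

The blue triangle was at (8.3, 8.1) in frame 1 and (9.3, 4.8) in frame 2.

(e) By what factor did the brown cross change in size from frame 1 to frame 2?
0.8×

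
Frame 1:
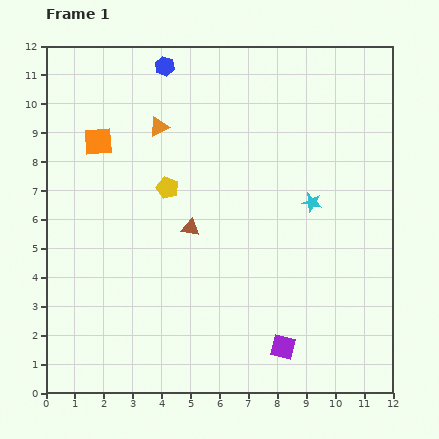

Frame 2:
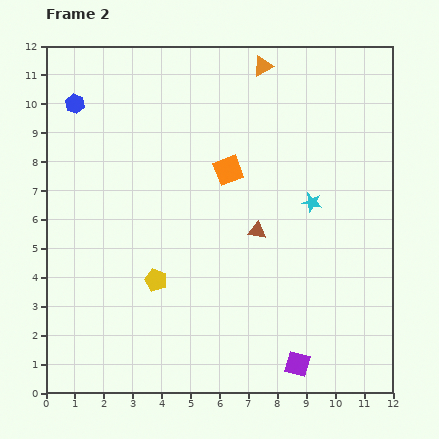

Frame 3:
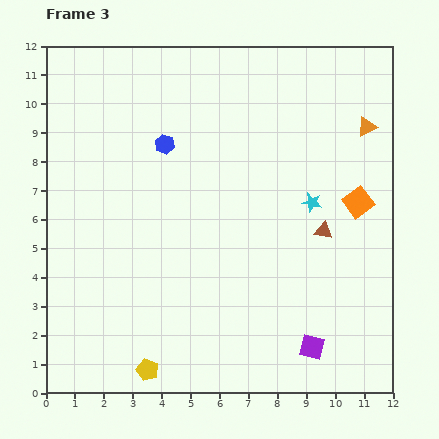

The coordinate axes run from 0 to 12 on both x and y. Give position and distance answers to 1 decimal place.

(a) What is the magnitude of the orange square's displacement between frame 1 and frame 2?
4.6

The orange square moved from (1.8, 8.7) to (6.3, 7.7), a distance of √(4.5² + 1.0²) ≈ 4.6.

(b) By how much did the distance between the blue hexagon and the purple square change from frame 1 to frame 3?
-1.8

Distance in frame 1: 10.5. Distance in frame 3: 8.7.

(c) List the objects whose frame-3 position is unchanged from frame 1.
the cyan star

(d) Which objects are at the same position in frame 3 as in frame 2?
the cyan star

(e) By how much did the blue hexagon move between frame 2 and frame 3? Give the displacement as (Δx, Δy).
(3.1, -1.4)

The blue hexagon was at (1.0, 10.0) in frame 2 and (4.1, 8.6) in frame 3.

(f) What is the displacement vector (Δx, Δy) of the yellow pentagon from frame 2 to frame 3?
(-0.3, -3.1)

The yellow pentagon was at (3.8, 3.9) in frame 2 and (3.5, 0.8) in frame 3.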